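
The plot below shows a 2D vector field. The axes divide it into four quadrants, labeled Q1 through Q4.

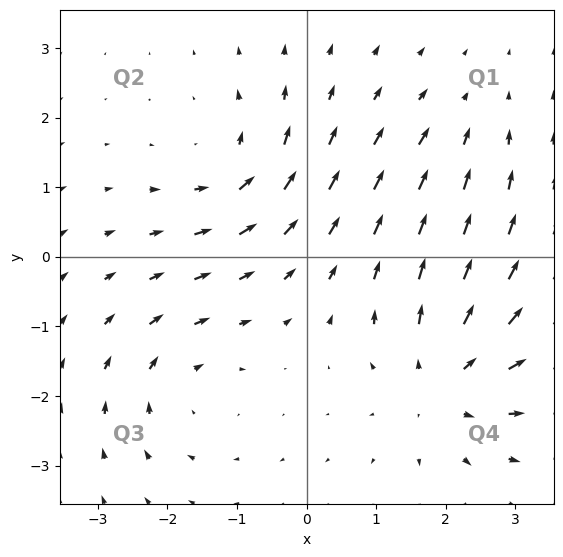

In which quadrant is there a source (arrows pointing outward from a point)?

Q4

The source sits at approximately (2.0, -1.8), which lies in quadrant Q4. The divergence there is about +5, positive as expected for a source.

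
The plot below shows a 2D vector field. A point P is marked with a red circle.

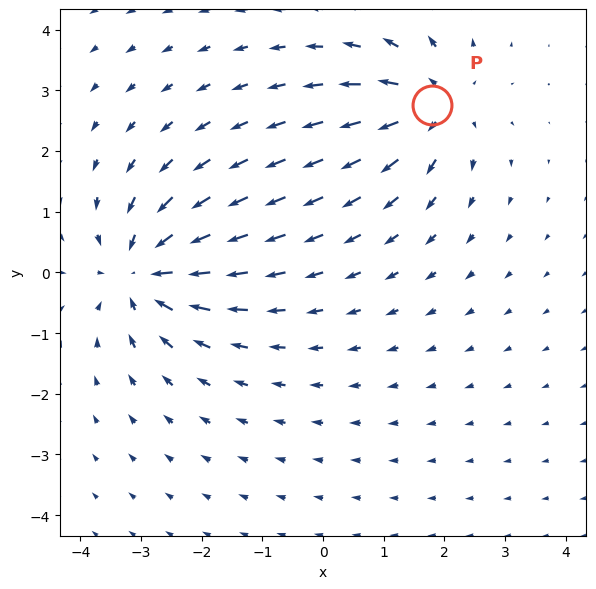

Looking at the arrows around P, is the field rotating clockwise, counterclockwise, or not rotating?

Near P at (1.8, 2.8) the arrows show no circulation. The curl there is ≈0.

not rotating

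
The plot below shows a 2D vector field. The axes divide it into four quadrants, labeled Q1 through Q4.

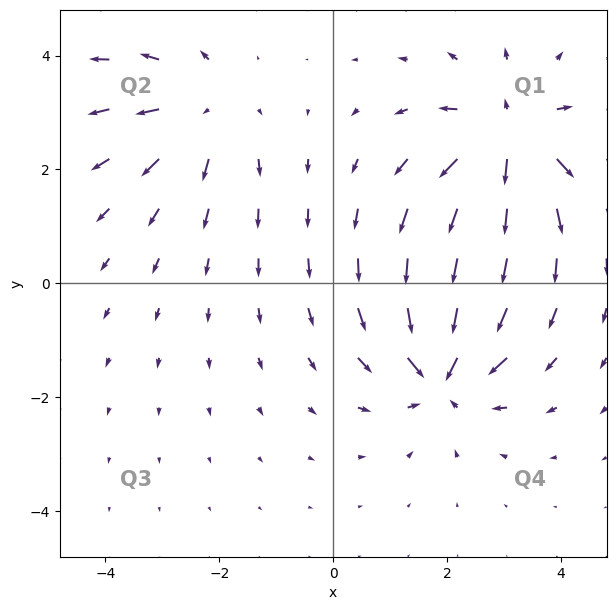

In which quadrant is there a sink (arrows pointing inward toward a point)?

Q4

The sink sits at approximately (1.9, -1.5), which lies in quadrant Q4. The divergence there is about -6, negative as expected for a sink.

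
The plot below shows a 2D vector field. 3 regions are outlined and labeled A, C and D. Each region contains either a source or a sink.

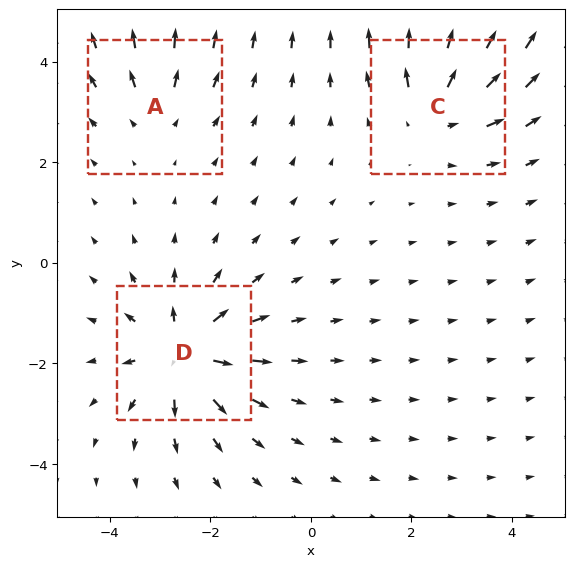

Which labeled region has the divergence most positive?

D

Divergence at each region's feature centre — A: about +2, C: about +4, D: about +5. Region D is most positive.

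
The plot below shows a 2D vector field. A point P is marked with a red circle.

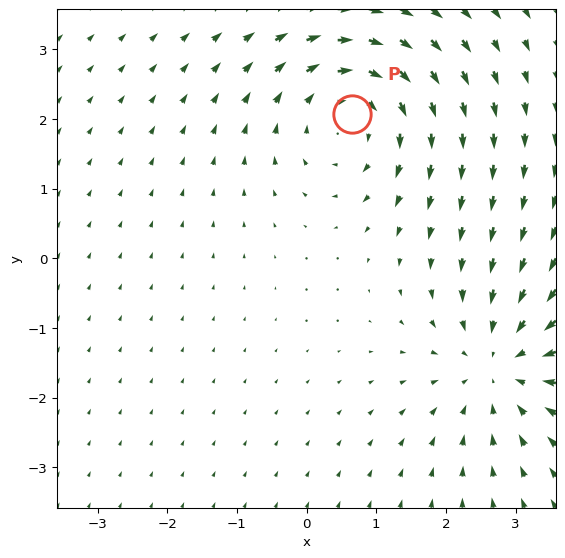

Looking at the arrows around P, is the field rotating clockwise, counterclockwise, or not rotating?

Near P at (0.7, 2.1) the arrows circulate clockwise. The curl (z-component) there is about -4; negative curl means clockwise rotation.

clockwise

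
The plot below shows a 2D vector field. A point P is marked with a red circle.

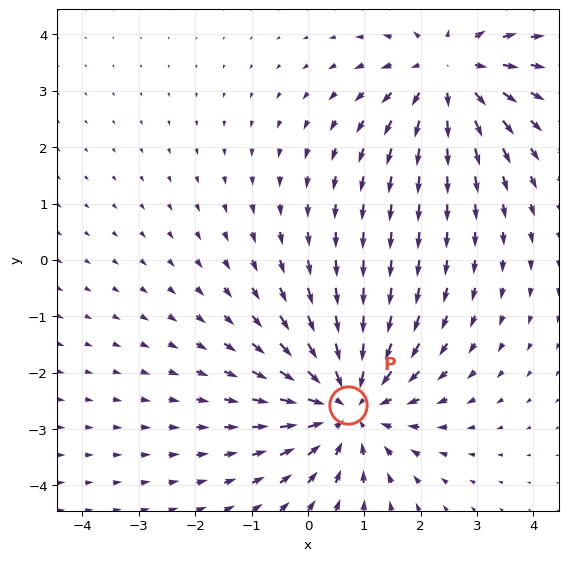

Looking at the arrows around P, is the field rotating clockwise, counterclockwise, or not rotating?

not rotating

Near P at (0.7, -2.6) the arrows show no circulation. The curl there is ≈0.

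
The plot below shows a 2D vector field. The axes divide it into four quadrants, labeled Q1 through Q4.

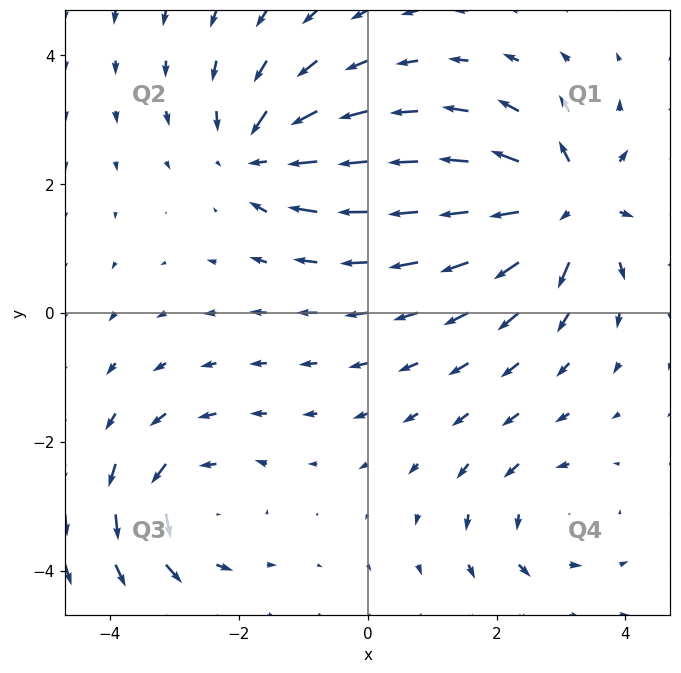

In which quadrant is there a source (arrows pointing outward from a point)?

Q1

The source sits at approximately (3.1, 1.7), which lies in quadrant Q1. The divergence there is about +6, positive as expected for a source.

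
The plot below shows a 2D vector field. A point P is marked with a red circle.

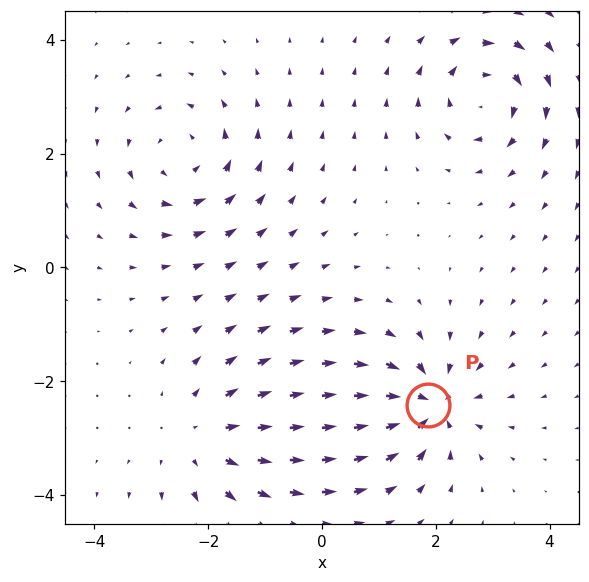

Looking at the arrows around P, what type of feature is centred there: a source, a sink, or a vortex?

sink

At P (1.9, -2.4) the arrows converge inward. Divergence about -6, curl ≈0 — negative divergence with near-zero curl is a sink.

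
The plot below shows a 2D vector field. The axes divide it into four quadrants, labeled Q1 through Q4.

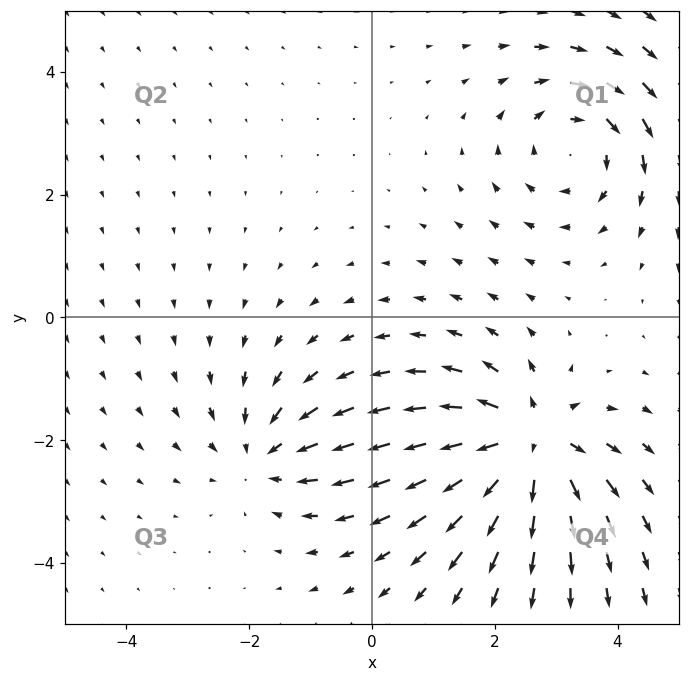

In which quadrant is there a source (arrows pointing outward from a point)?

Q4

The source sits at approximately (2.6, -2.0), which lies in quadrant Q4. The divergence there is about +6, positive as expected for a source.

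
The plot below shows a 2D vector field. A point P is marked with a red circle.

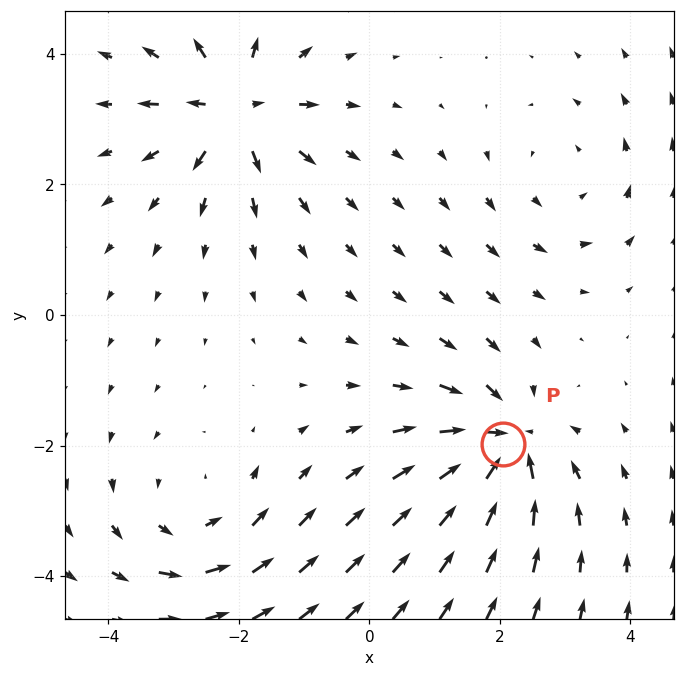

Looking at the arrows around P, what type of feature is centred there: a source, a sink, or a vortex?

sink

At P (2.0, -2.0) the arrows converge inward. Divergence about -6, curl ≈0 — negative divergence with near-zero curl is a sink.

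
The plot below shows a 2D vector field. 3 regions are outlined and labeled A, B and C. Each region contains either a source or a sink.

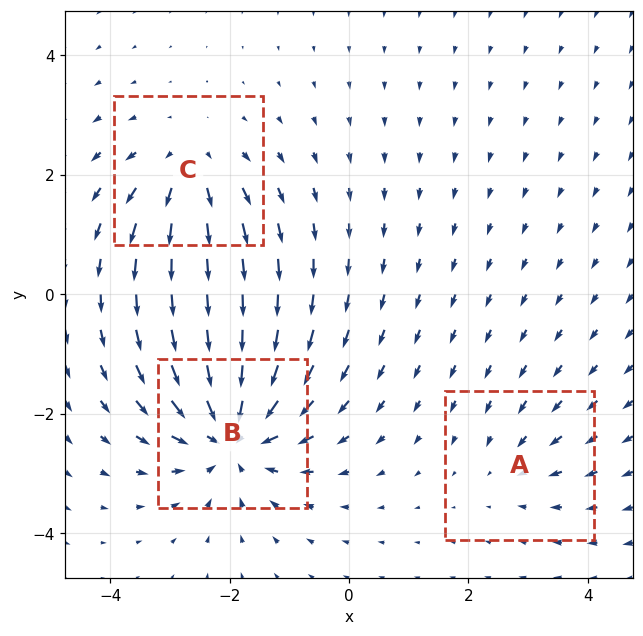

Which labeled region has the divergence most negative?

Divergence at each region's feature centre — A: about -2, B: about -5, C: about +3. Region B is most negative.

B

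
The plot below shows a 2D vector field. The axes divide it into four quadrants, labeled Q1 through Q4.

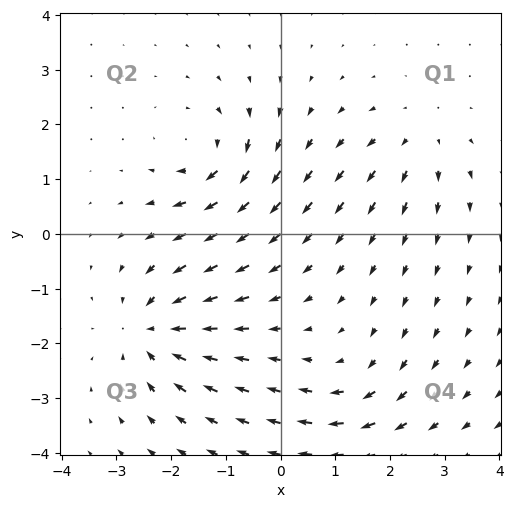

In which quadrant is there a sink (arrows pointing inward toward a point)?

Q3

The sink sits at approximately (-2.3, -1.8), which lies in quadrant Q3. The divergence there is about -5, negative as expected for a sink.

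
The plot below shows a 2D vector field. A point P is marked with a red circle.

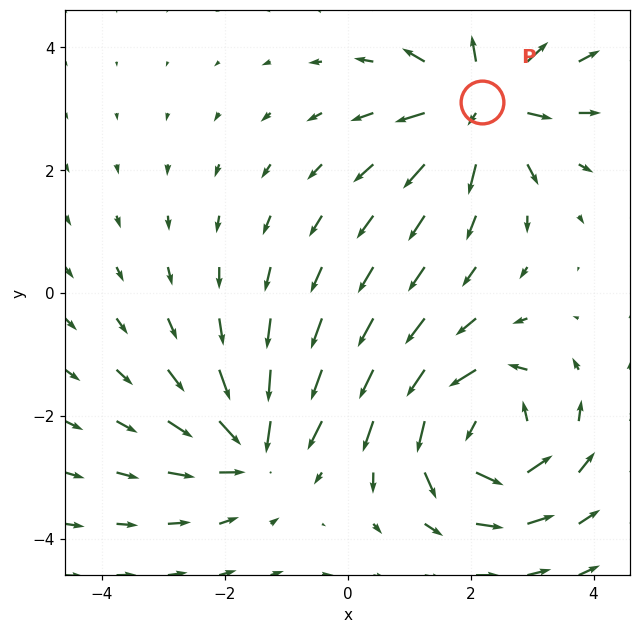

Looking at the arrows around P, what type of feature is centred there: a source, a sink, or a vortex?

source

At P (2.2, 3.1) the arrows spread outward. Divergence about +5, curl ≈0 — positive divergence with near-zero curl is a source.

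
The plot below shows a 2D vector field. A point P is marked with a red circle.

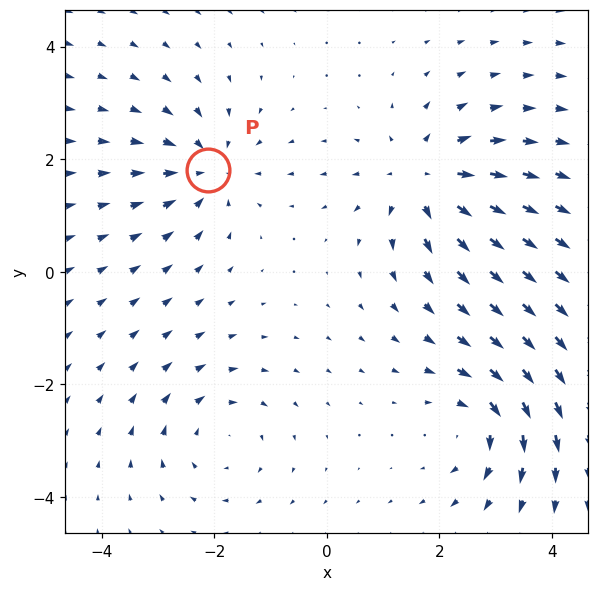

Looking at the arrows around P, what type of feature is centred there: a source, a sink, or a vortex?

sink

At P (-2.1, 1.8) the arrows converge inward. Divergence about -4, curl ≈0 — negative divergence with near-zero curl is a sink.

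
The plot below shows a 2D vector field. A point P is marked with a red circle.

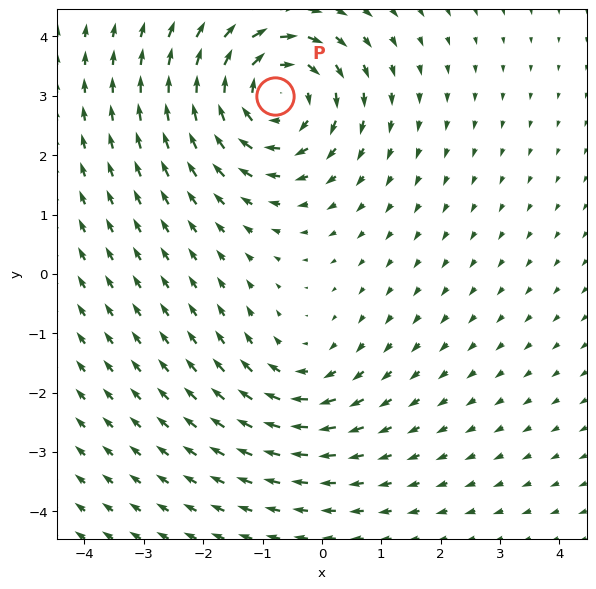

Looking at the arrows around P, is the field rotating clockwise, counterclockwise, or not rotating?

Near P at (-0.8, 3.0) the arrows circulate clockwise. The curl (z-component) there is about -5; negative curl means clockwise rotation.

clockwise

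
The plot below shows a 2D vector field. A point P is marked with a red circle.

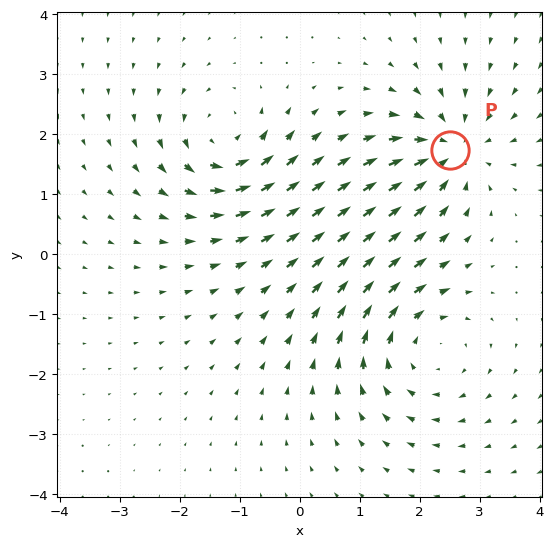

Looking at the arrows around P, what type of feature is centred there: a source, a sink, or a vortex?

At P (2.5, 1.7) the arrows converge inward. Divergence about -4, curl ≈0 — negative divergence with near-zero curl is a sink.

sink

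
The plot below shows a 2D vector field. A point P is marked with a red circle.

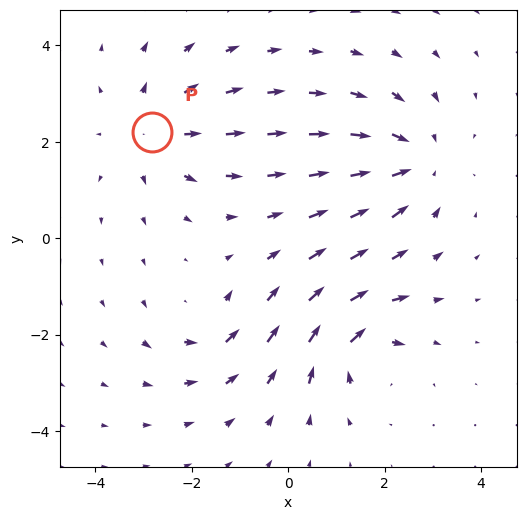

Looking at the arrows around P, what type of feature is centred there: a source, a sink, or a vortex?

source

At P (-2.8, 2.2) the arrows spread outward. Divergence about +4, curl ≈0 — positive divergence with near-zero curl is a source.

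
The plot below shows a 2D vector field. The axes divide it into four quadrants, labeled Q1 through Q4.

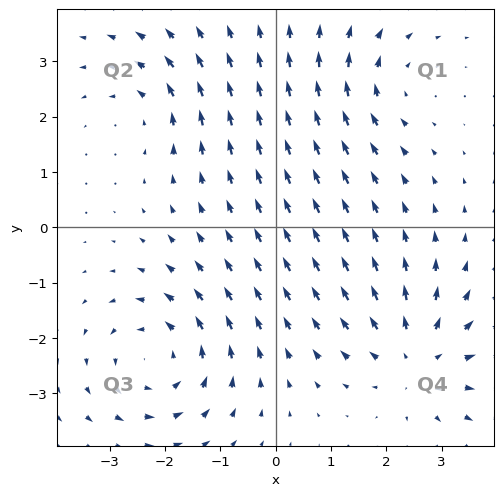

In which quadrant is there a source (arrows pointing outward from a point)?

The source sits at approximately (2.6, -2.4), which lies in quadrant Q4. The divergence there is about +4, positive as expected for a source.

Q4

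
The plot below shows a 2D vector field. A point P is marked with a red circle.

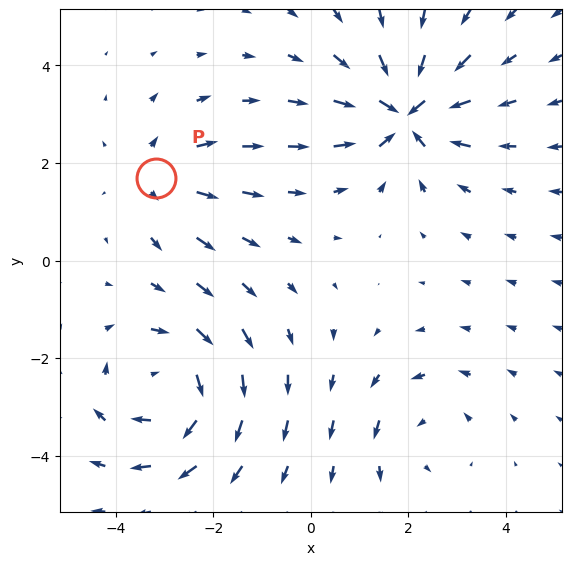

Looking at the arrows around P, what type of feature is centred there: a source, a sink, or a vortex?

At P (-3.2, 1.7) the arrows spread outward. Divergence about +3, curl ≈0 — positive divergence with near-zero curl is a source.

source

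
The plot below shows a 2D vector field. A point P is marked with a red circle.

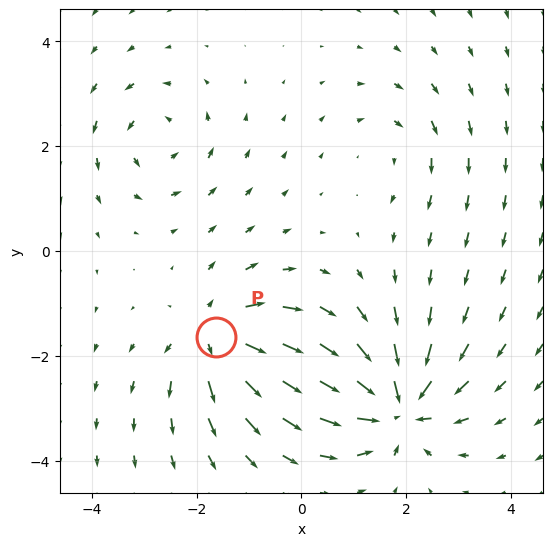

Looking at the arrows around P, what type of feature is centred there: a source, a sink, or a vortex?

At P (-1.6, -1.6) the arrows spread outward. Divergence about +5, curl ≈0 — positive divergence with near-zero curl is a source.

source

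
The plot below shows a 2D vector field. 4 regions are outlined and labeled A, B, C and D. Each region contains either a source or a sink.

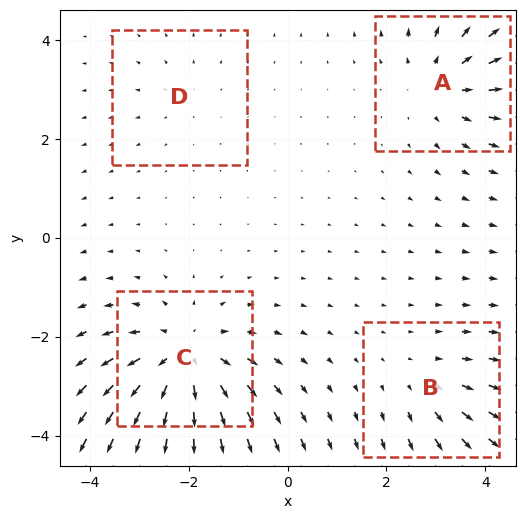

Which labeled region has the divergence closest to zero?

D

Divergence at each region's feature centre — A: about +4, B: about +3, C: about +6, D: about +2. Region D is closest to zero.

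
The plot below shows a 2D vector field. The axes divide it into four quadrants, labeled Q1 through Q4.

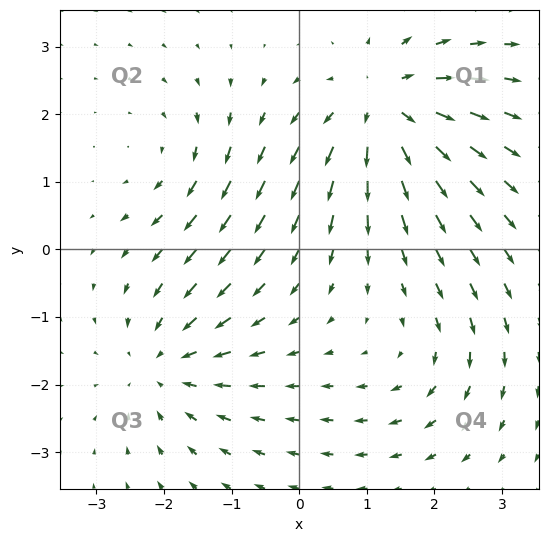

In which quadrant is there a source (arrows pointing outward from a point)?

The source sits at approximately (1.3, 2.1), which lies in quadrant Q1. The divergence there is about +6, positive as expected for a source.

Q1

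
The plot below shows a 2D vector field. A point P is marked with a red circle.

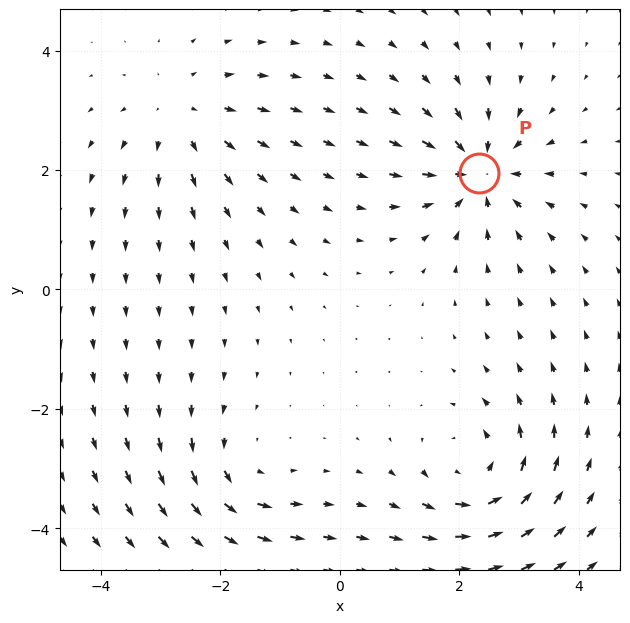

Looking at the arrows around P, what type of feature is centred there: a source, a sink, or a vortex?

sink

At P (2.3, 2.0) the arrows converge inward. Divergence about -6, curl ≈0 — negative divergence with near-zero curl is a sink.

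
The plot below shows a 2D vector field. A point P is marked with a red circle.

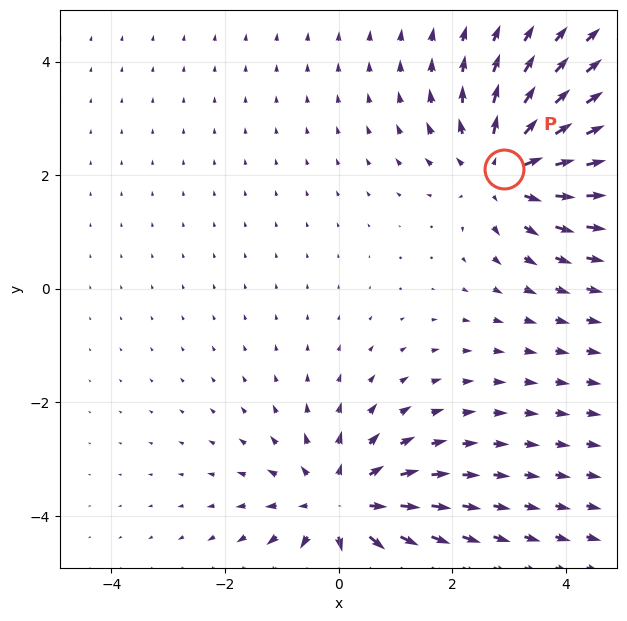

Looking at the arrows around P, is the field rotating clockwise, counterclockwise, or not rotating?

Near P at (2.9, 2.1) the arrows show no circulation. The curl there is ≈0.

not rotating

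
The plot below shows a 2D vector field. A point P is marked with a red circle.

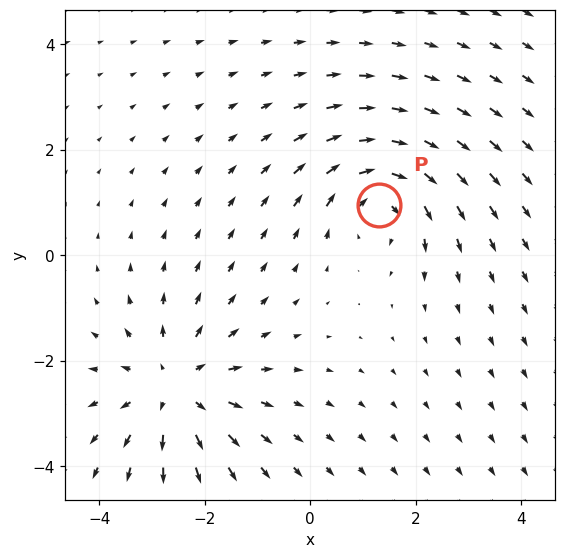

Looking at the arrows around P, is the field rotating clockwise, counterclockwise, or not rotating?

clockwise

Near P at (1.3, 1.0) the arrows circulate clockwise. The curl (z-component) there is about -3; negative curl means clockwise rotation.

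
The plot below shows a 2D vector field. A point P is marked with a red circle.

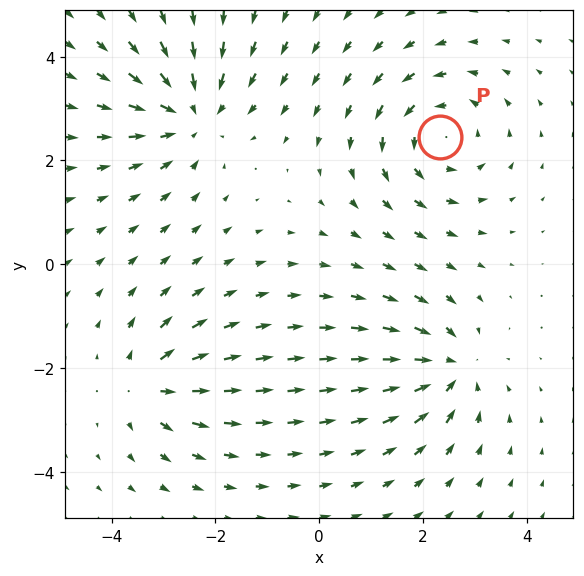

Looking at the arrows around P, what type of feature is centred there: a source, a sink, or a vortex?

vortex

At P (2.3, 2.5) the arrows circulate counterclockwise. Divergence ≈0, curl about +4 — near-zero divergence with nonzero curl is a vortex.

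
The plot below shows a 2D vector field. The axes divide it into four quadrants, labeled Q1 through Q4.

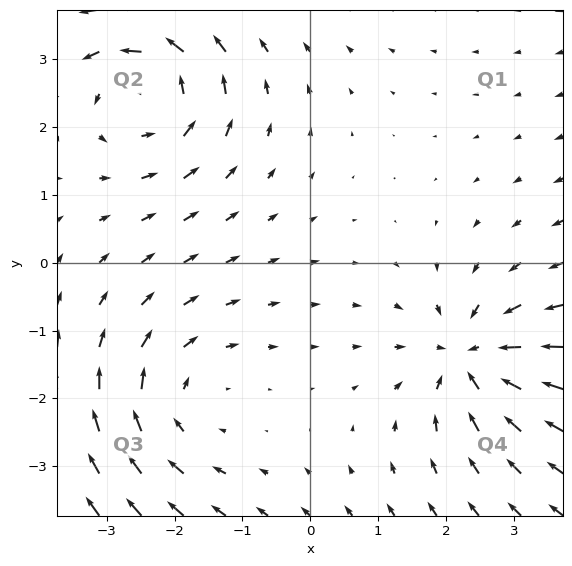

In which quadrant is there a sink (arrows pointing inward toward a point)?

Q4

The sink sits at approximately (2.4, -1.4), which lies in quadrant Q4. The divergence there is about -4, negative as expected for a sink.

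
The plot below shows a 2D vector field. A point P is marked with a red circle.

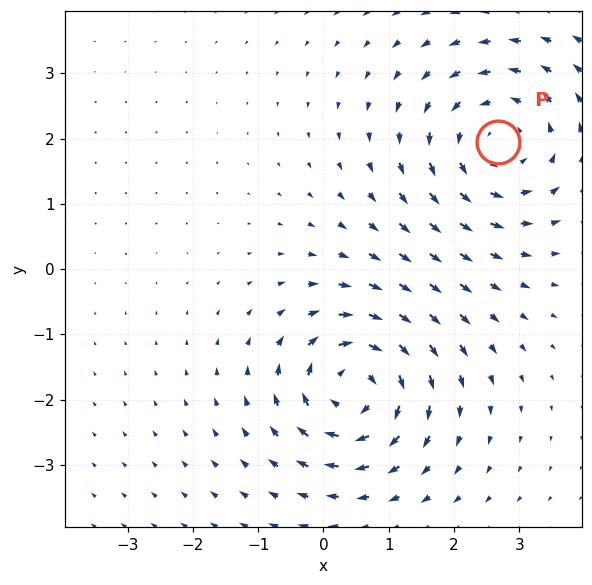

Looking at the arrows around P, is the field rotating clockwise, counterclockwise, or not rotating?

counterclockwise

Near P at (2.7, 1.9) the arrows circulate counterclockwise. The curl (z-component) there is about +3; positive curl means counterclockwise rotation.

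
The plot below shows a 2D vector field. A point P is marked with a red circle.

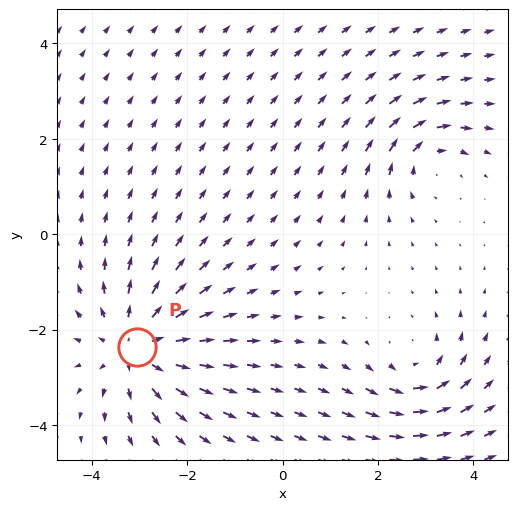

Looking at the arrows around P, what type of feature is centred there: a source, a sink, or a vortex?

source

At P (-3.1, -2.4) the arrows spread outward. Divergence about +4, curl ≈0 — positive divergence with near-zero curl is a source.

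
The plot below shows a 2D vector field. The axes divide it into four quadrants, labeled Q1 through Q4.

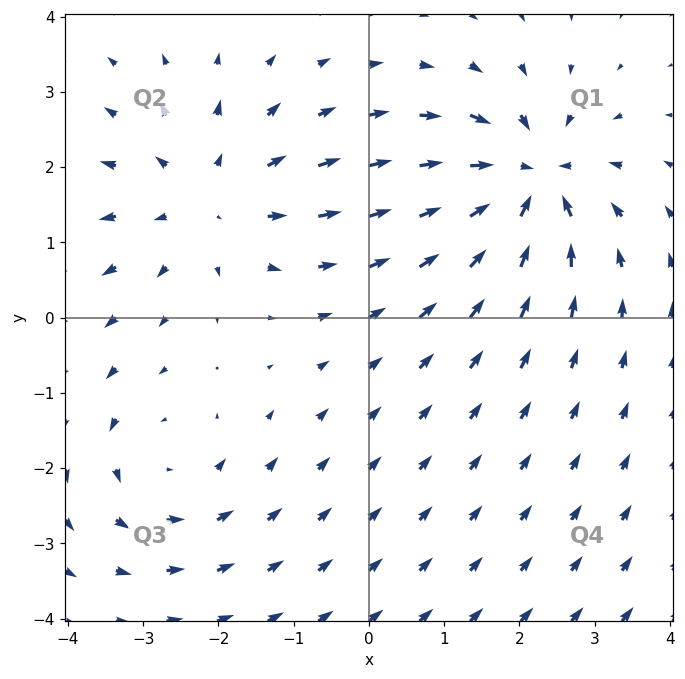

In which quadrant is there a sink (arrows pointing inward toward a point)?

The sink sits at approximately (2.1, 1.8), which lies in quadrant Q1. The divergence there is about -6, negative as expected for a sink.

Q1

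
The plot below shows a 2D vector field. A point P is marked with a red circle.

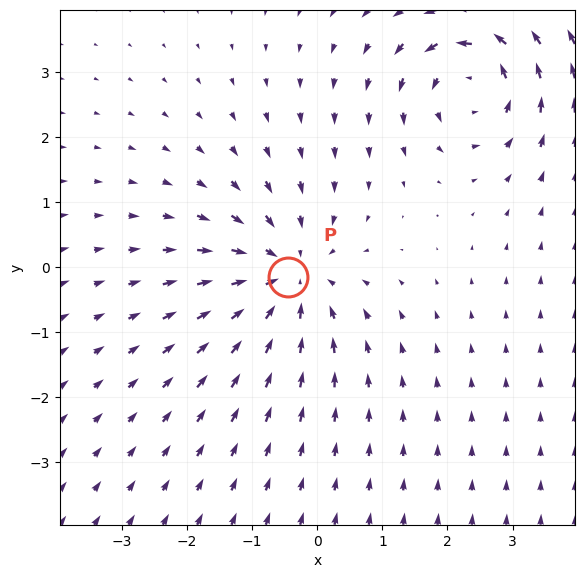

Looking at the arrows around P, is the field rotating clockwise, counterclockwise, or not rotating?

not rotating

Near P at (-0.5, -0.1) the arrows show no circulation. The curl there is ≈0.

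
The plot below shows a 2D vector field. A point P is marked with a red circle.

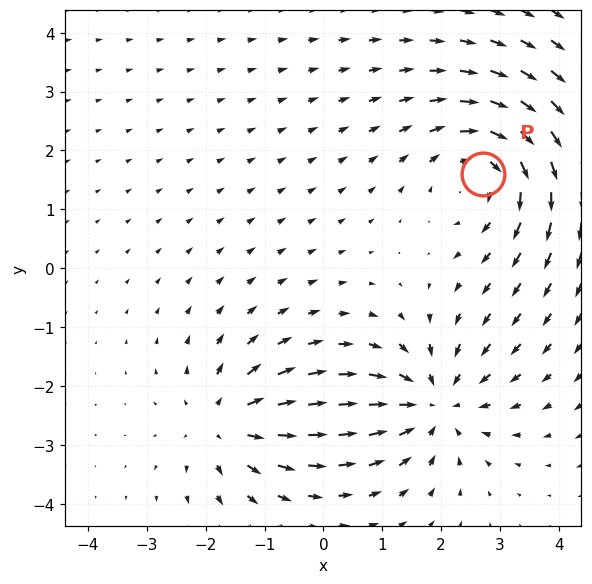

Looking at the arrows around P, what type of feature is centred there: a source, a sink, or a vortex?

vortex

At P (2.7, 1.6) the arrows circulate clockwise. Divergence ≈0, curl about -4 — near-zero divergence with nonzero curl is a vortex.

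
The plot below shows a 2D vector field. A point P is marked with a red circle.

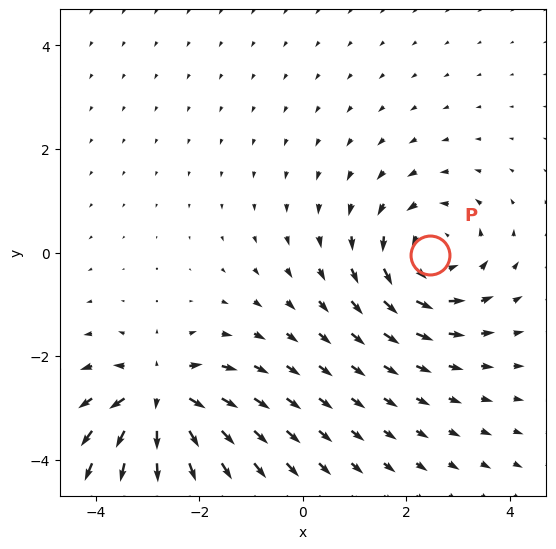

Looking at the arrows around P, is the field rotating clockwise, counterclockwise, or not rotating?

Near P at (2.5, -0.0) the arrows circulate counterclockwise. The curl (z-component) there is about +4; positive curl means counterclockwise rotation.

counterclockwise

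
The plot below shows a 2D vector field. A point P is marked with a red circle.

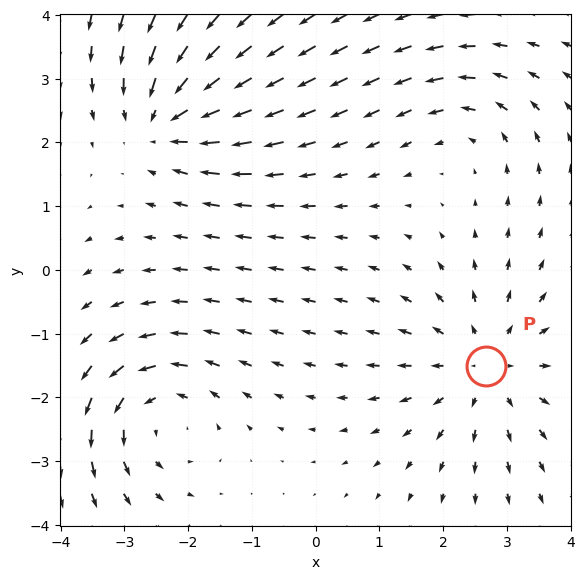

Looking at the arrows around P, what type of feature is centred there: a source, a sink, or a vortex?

At P (2.7, -1.5) the arrows spread outward. Divergence about +3, curl ≈0 — positive divergence with near-zero curl is a source.

source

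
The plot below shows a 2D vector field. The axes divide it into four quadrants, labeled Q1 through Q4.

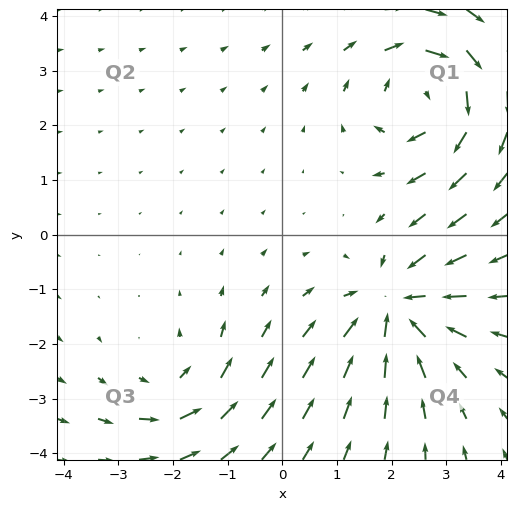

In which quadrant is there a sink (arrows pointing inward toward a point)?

The sink sits at approximately (2.1, -1.3), which lies in quadrant Q4. The divergence there is about -4, negative as expected for a sink.

Q4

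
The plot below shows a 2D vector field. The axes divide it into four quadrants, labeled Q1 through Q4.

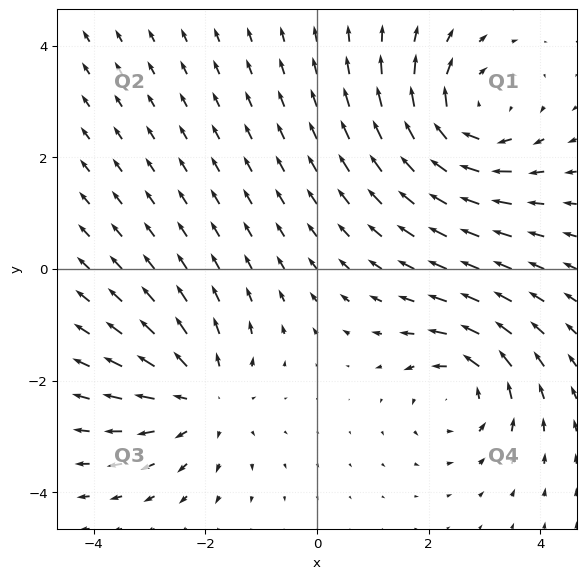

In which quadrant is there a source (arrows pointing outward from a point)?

Q3

The source sits at approximately (-2.0, -2.3), which lies in quadrant Q3. The divergence there is about +4, positive as expected for a source.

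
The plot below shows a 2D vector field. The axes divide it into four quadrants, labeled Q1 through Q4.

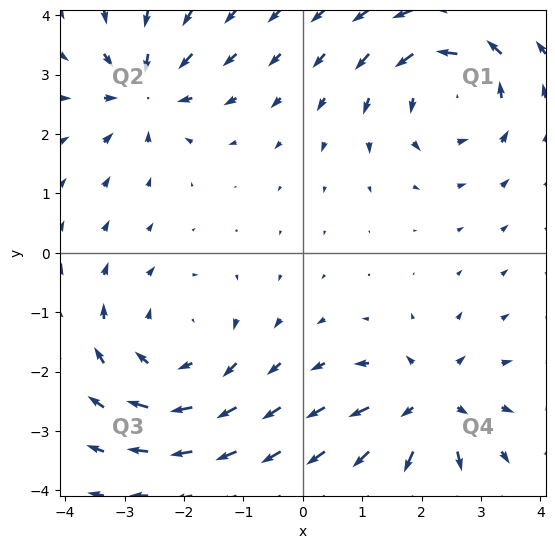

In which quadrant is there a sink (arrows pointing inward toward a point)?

Q2

The sink sits at approximately (-2.7, 2.7), which lies in quadrant Q2. The divergence there is about -4, negative as expected for a sink.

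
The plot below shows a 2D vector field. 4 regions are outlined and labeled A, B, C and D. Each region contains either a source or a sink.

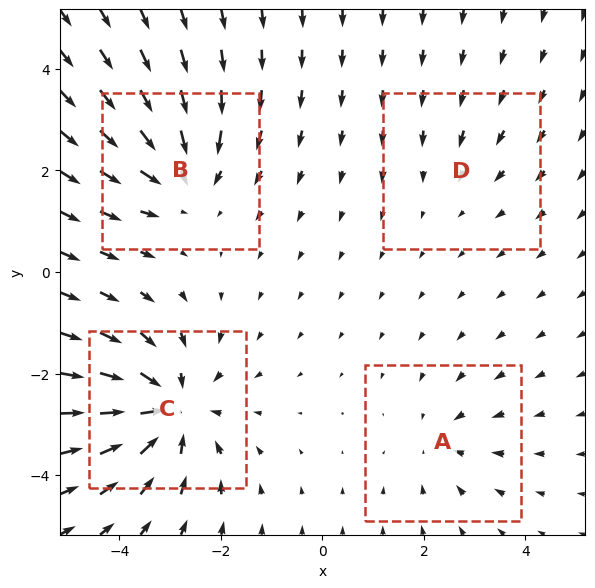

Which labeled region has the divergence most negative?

C

Divergence at each region's feature centre — A: about -3, B: about -5, C: about -6, D: about -2. Region C is most negative.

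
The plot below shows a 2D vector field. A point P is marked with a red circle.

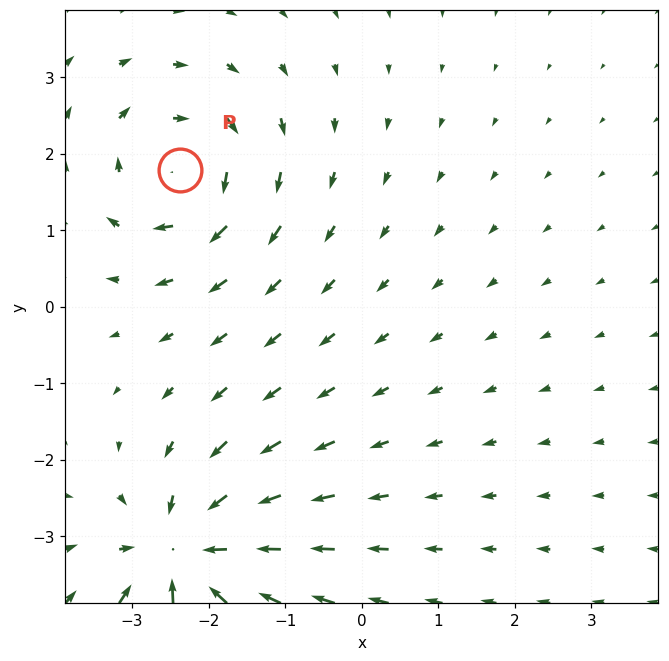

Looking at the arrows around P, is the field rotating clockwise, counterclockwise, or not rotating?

Near P at (-2.4, 1.8) the arrows circulate clockwise. The curl (z-component) there is about -4; negative curl means clockwise rotation.

clockwise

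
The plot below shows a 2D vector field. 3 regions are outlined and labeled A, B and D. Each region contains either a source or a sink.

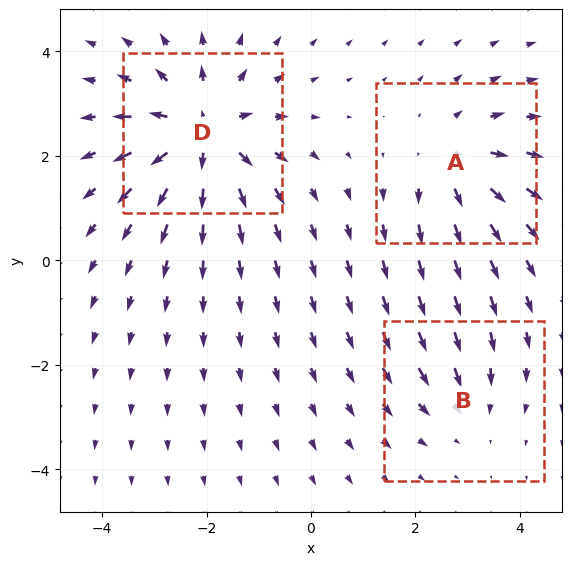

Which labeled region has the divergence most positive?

D

Divergence at each region's feature centre — A: about +3, B: about -2, D: about +5. Region D is most positive.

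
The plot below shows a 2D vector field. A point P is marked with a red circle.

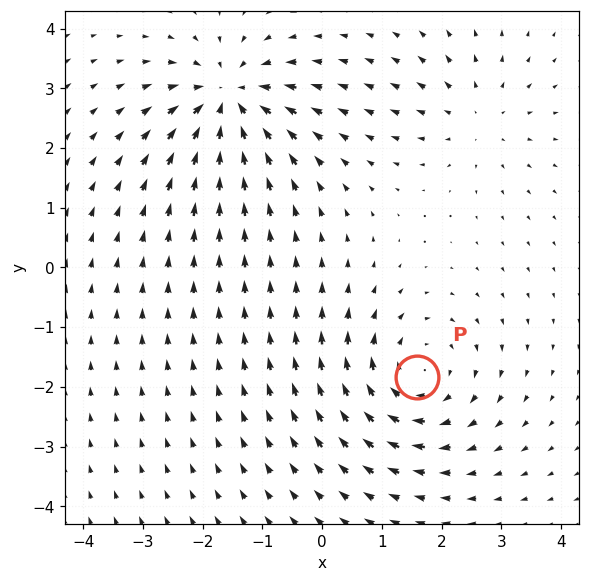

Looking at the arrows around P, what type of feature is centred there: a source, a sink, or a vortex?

At P (1.6, -1.8) the arrows circulate clockwise. Divergence ≈0, curl about -4 — near-zero divergence with nonzero curl is a vortex.

vortex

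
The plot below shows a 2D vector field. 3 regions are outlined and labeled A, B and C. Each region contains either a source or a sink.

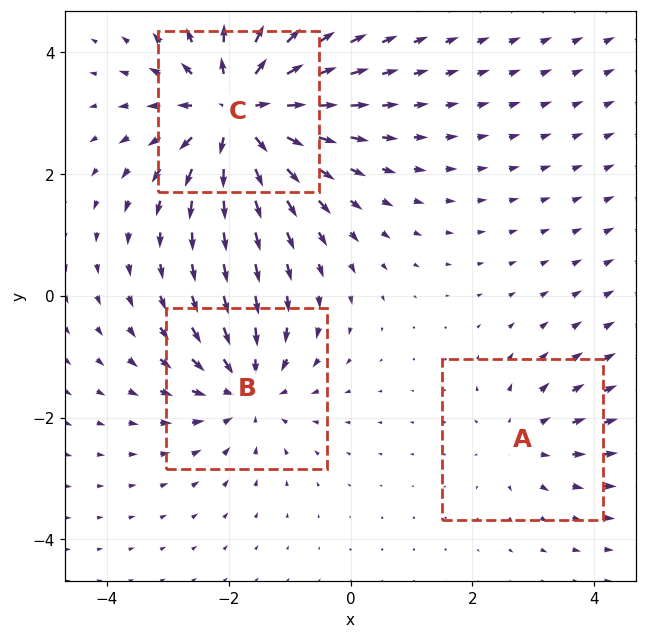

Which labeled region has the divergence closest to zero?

Divergence at each region's feature centre — A: about +2, B: about -4, C: about +6. Region A is closest to zero.

A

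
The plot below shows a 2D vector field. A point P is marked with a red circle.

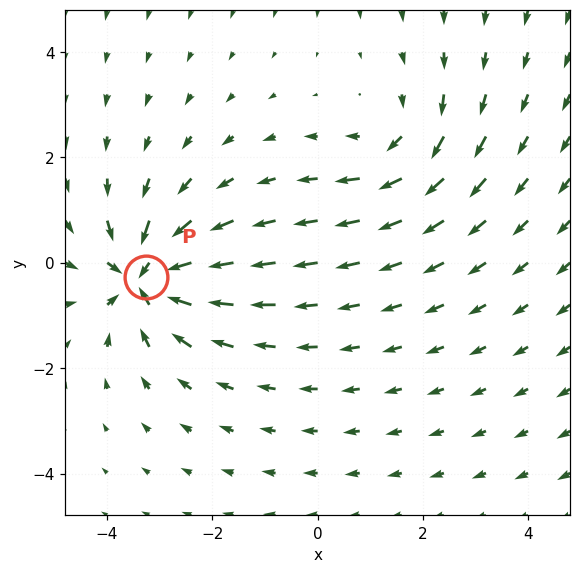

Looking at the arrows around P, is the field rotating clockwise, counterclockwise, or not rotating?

not rotating

Near P at (-3.3, -0.3) the arrows show no circulation. The curl there is ≈0.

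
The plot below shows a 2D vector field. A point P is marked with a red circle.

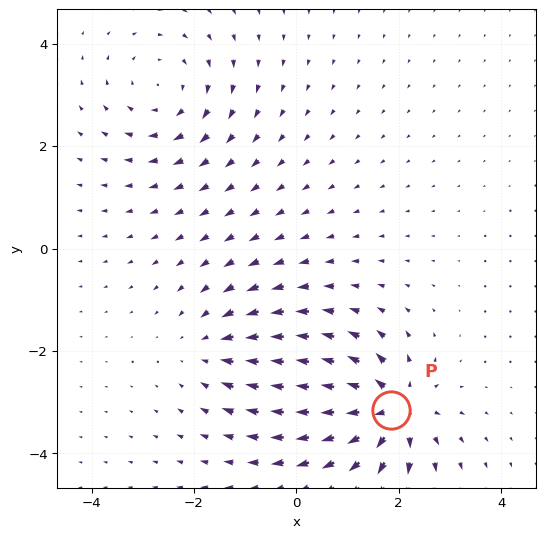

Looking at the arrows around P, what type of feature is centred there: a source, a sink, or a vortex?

source

At P (1.8, -3.2) the arrows spread outward. Divergence about +7, curl ≈0 — positive divergence with near-zero curl is a source.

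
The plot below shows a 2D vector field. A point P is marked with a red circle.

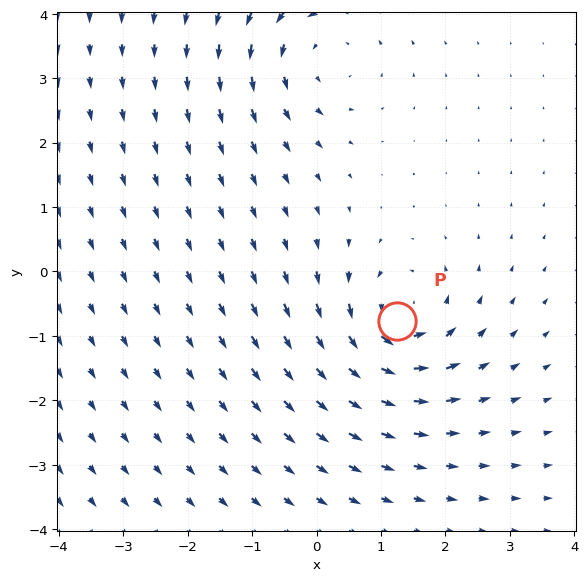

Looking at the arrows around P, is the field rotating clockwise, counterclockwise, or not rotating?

counterclockwise

Near P at (1.2, -0.8) the arrows circulate counterclockwise. The curl (z-component) there is about +6; positive curl means counterclockwise rotation.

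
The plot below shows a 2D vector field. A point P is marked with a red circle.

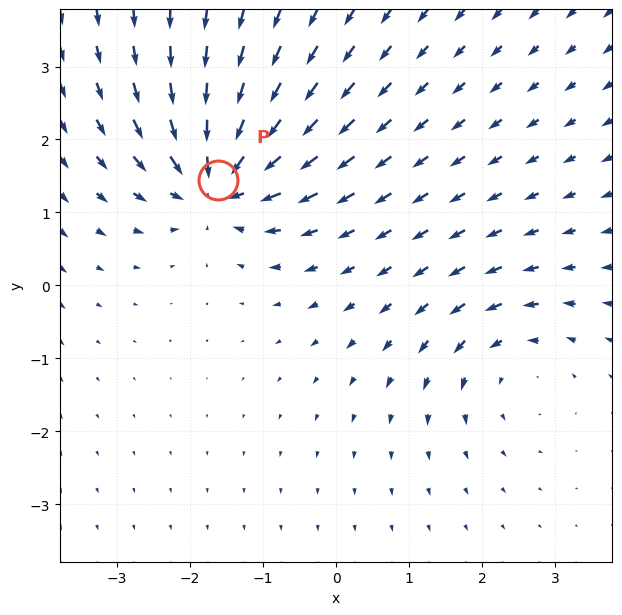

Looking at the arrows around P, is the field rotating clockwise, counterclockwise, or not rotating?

Near P at (-1.6, 1.4) the arrows show no circulation. The curl there is ≈0.

not rotating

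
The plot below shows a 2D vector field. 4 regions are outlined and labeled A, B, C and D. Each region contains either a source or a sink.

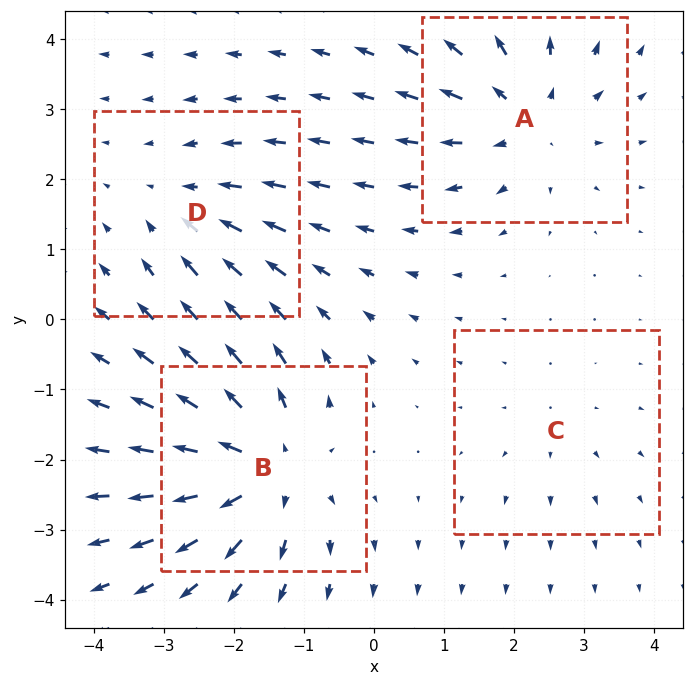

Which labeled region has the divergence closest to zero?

C

Divergence at each region's feature centre — A: about +5, B: about +6, C: about +2, D: about -3. Region C is closest to zero.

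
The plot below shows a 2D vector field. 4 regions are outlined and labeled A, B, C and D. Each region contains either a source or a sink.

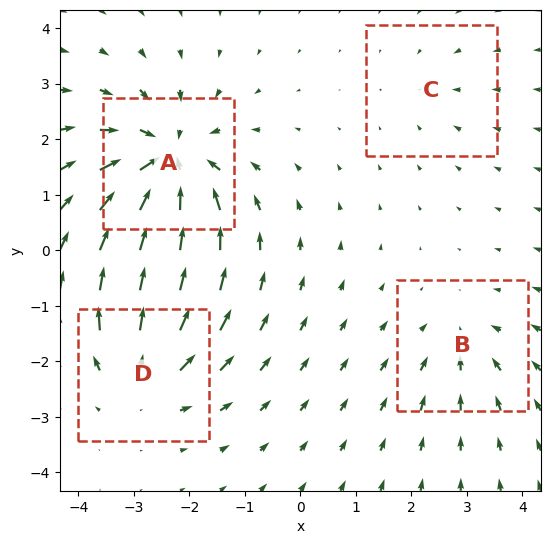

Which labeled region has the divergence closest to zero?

Divergence at each region's feature centre — A: about -7, B: about -3, C: about -2, D: about +5. Region C is closest to zero.

C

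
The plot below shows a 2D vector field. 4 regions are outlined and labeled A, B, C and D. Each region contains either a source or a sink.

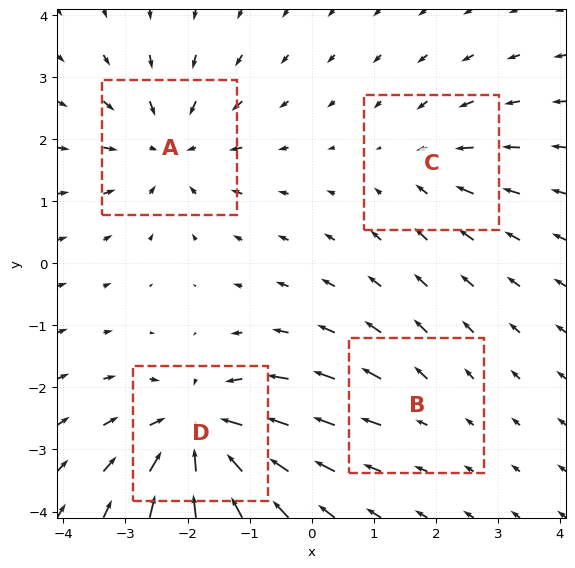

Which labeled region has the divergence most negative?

D

Divergence at each region's feature centre — A: about -5, B: about +2, C: about -3, D: about -7. Region D is most negative.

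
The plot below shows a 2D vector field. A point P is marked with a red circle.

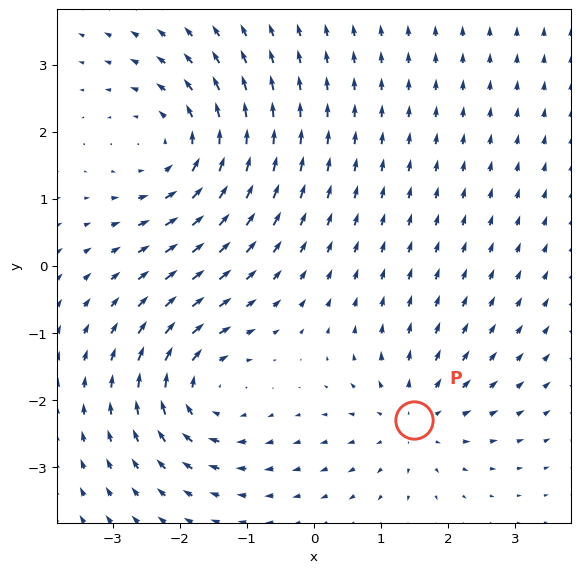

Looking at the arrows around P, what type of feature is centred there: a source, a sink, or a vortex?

At P (1.5, -2.3) the arrows spread outward. Divergence about +4, curl ≈0 — positive divergence with near-zero curl is a source.

source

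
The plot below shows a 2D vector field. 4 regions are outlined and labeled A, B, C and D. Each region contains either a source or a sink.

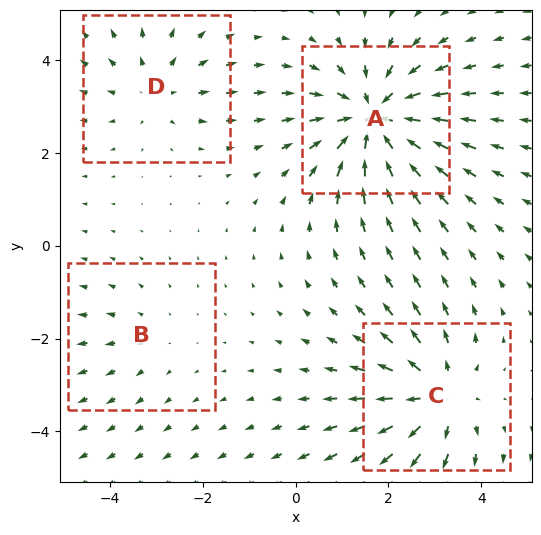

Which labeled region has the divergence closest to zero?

Divergence at each region's feature centre — A: about -6, B: about +2, C: about +5, D: about +3. Region B is closest to zero.

B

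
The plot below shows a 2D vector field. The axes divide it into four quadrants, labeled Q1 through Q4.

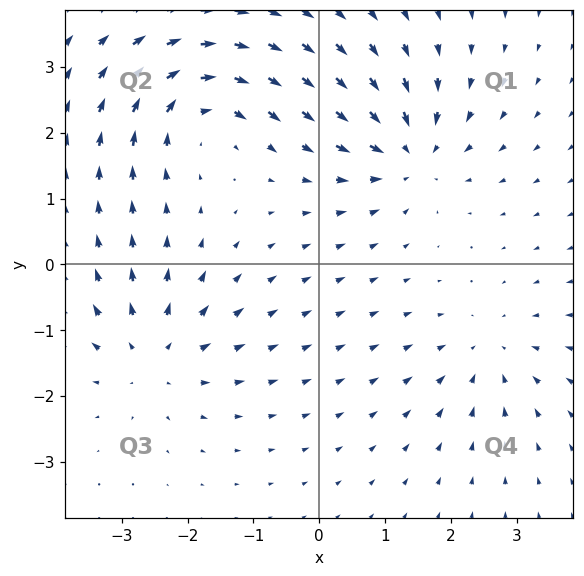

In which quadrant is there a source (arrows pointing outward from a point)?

The source sits at approximately (-2.5, -1.4), which lies in quadrant Q3. The divergence there is about +4, positive as expected for a source.

Q3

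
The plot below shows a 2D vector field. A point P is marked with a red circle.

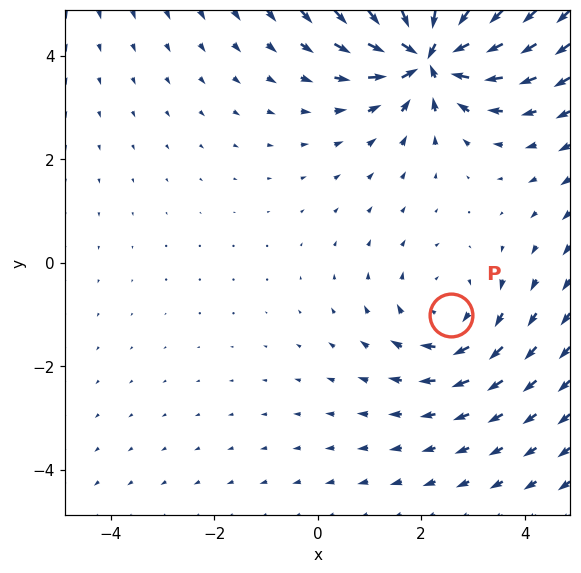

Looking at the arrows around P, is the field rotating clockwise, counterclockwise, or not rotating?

clockwise

Near P at (2.6, -1.0) the arrows circulate clockwise. The curl (z-component) there is about -2; negative curl means clockwise rotation.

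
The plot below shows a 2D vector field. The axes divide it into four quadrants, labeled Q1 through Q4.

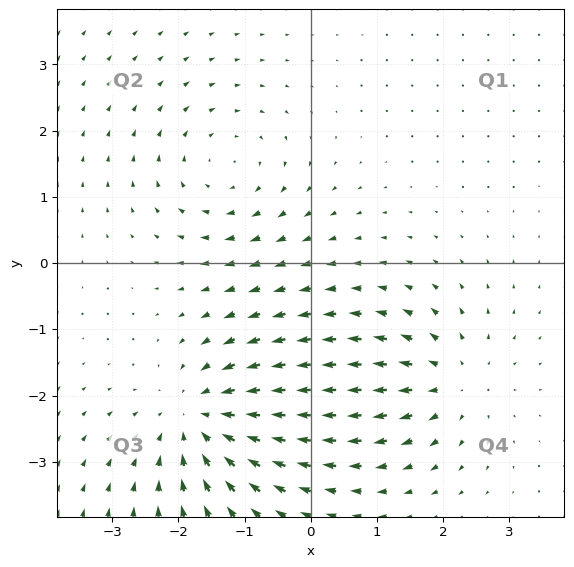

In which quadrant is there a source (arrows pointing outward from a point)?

Q4

The source sits at approximately (2.1, -1.8), which lies in quadrant Q4. The divergence there is about +4, positive as expected for a source.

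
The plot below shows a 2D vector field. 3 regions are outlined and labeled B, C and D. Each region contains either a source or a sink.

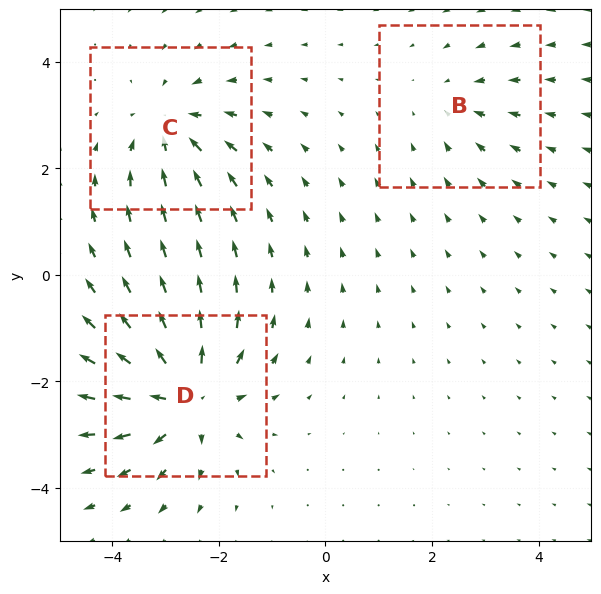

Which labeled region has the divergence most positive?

D

Divergence at each region's feature centre — B: about -2, C: about -3, D: about +5. Region D is most positive.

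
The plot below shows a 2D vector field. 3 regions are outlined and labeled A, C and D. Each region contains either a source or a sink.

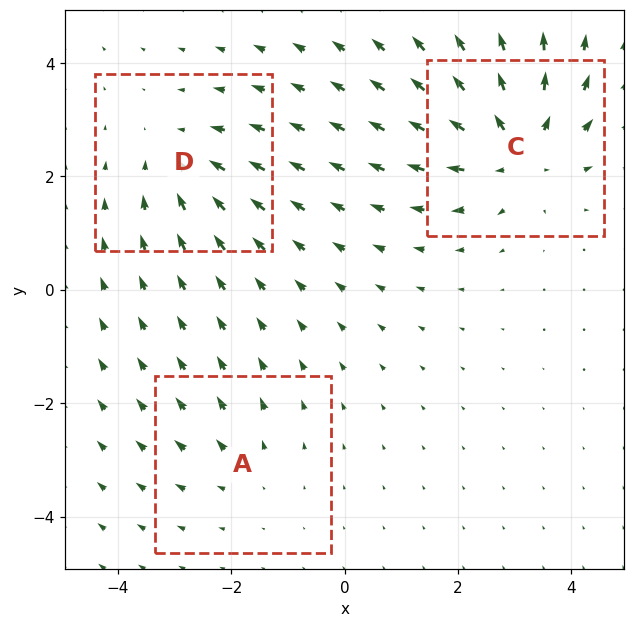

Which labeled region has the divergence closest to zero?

Divergence at each region's feature centre — A: about +2, C: about +5, D: about -3. Region A is closest to zero.

A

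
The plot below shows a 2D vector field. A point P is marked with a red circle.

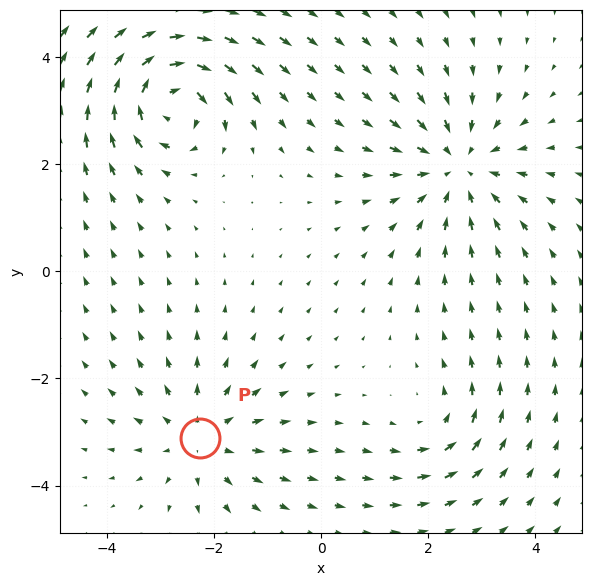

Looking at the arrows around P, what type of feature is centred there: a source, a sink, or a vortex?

source

At P (-2.3, -3.1) the arrows spread outward. Divergence about +4, curl ≈0 — positive divergence with near-zero curl is a source.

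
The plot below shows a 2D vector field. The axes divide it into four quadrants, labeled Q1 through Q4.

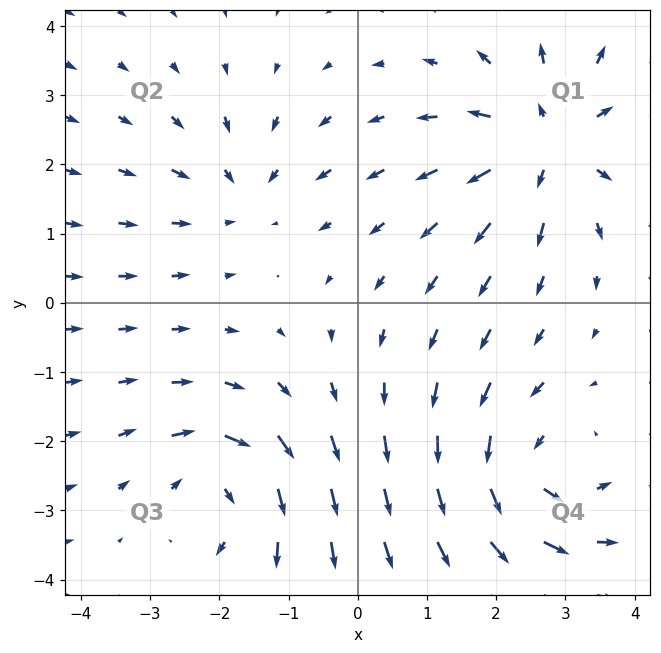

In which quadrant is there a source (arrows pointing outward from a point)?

The source sits at approximately (2.7, 2.3), which lies in quadrant Q1. The divergence there is about +5, positive as expected for a source.

Q1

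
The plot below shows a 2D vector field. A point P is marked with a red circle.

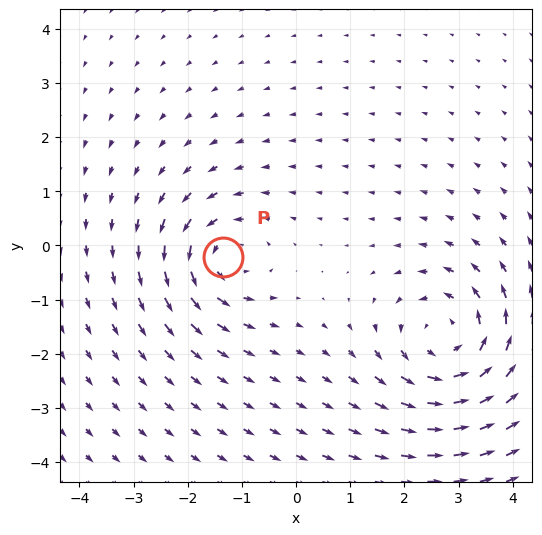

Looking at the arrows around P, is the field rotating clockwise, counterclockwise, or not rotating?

counterclockwise

Near P at (-1.3, -0.2) the arrows circulate counterclockwise. The curl (z-component) there is about +4; positive curl means counterclockwise rotation.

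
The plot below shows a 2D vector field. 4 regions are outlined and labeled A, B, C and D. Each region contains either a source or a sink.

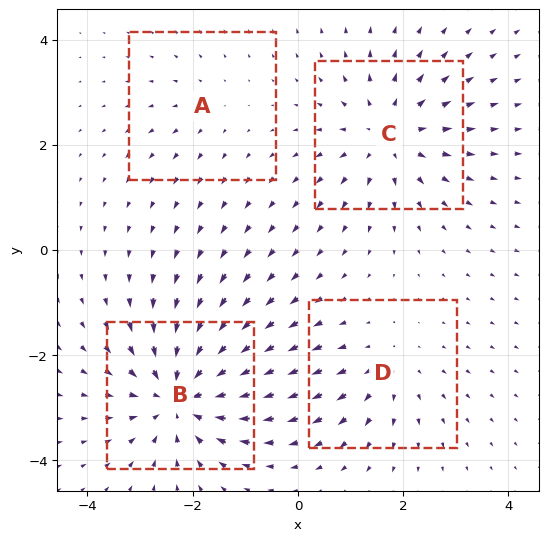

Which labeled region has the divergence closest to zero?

A

Divergence at each region's feature centre — A: about +2, B: about -7, C: about +5, D: about +3. Region A is closest to zero.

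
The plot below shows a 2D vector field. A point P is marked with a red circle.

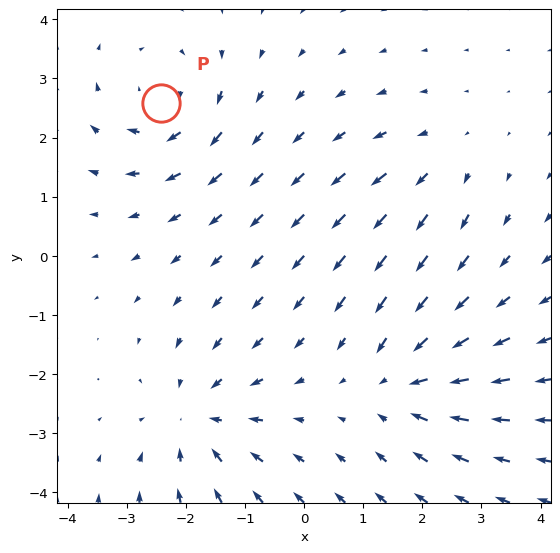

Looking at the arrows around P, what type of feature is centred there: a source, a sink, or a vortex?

vortex

At P (-2.4, 2.6) the arrows circulate clockwise. Divergence ≈0, curl about -4 — near-zero divergence with nonzero curl is a vortex.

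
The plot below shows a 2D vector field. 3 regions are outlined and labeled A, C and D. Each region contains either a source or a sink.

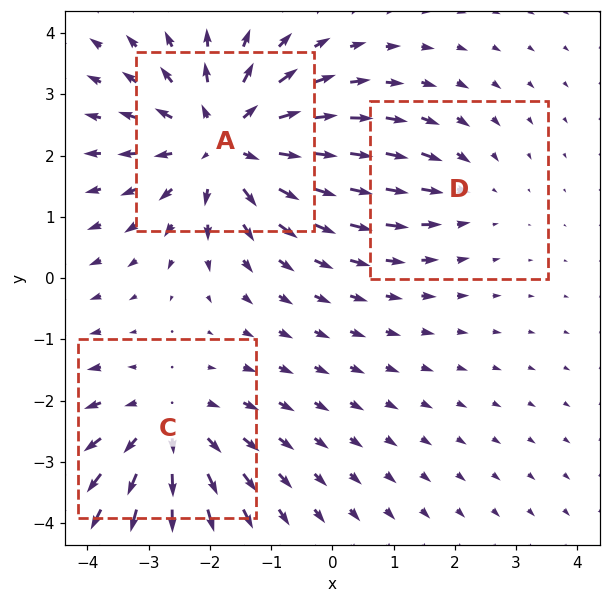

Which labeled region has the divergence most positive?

Divergence at each region's feature centre — A: about +4, C: about +3, D: about -2. Region A is most positive.

A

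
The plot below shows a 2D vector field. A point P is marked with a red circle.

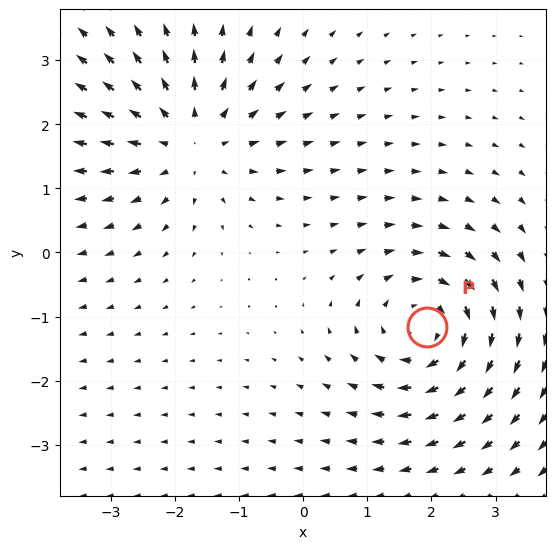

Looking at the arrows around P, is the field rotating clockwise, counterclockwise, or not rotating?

clockwise

Near P at (1.9, -1.2) the arrows circulate clockwise. The curl (z-component) there is about -3; negative curl means clockwise rotation.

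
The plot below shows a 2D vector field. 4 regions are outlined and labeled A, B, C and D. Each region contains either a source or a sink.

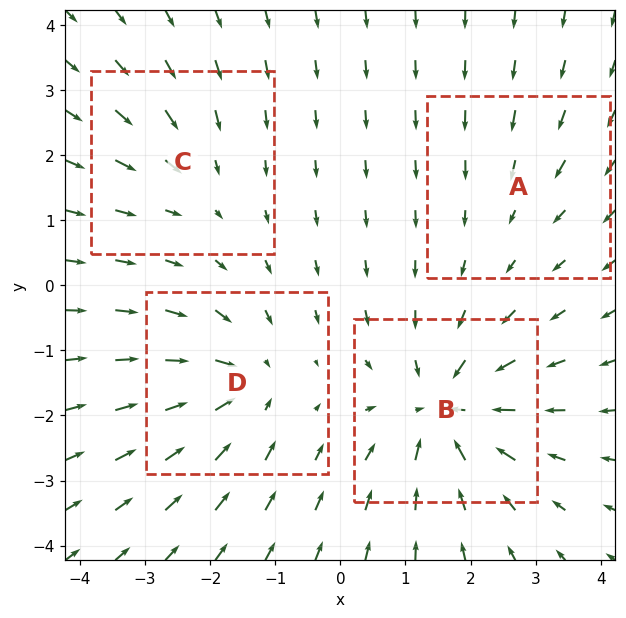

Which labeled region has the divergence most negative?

B

Divergence at each region's feature centre — A: about -2, B: about -7, C: about -3, D: about -5. Region B is most negative.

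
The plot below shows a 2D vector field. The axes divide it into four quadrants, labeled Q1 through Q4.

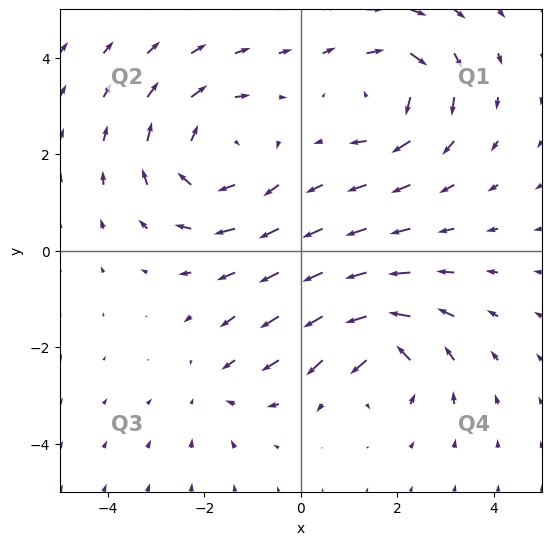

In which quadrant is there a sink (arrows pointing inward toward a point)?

The sink sits at approximately (-1.7, -2.8), which lies in quadrant Q3. The divergence there is about -2, negative as expected for a sink.

Q3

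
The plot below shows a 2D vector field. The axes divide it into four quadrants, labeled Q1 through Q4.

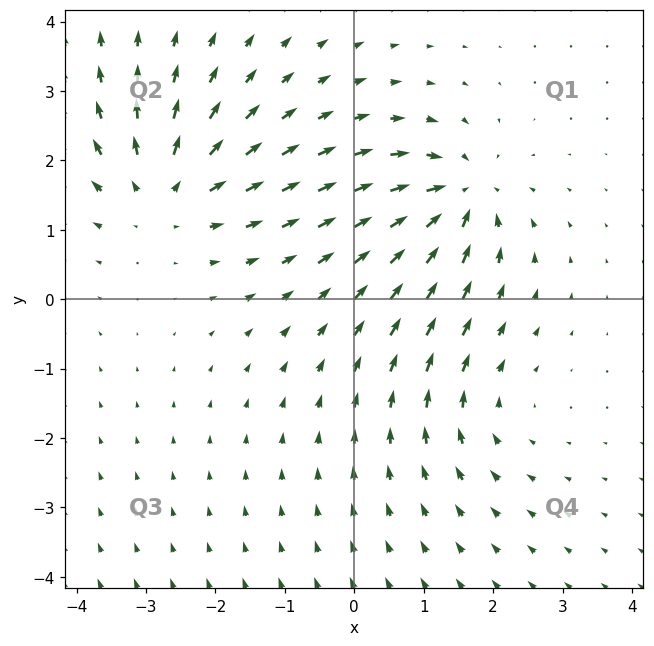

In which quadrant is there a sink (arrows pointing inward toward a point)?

The sink sits at approximately (1.5, 1.5), which lies in quadrant Q1. The divergence there is about -6, negative as expected for a sink.

Q1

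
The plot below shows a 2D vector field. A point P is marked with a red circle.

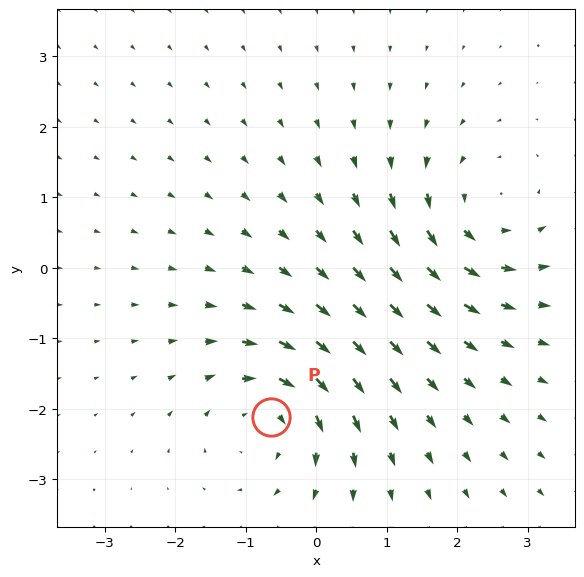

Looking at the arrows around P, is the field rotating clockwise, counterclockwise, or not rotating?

Near P at (-0.6, -2.1) the arrows circulate clockwise. The curl (z-component) there is about -5; negative curl means clockwise rotation.

clockwise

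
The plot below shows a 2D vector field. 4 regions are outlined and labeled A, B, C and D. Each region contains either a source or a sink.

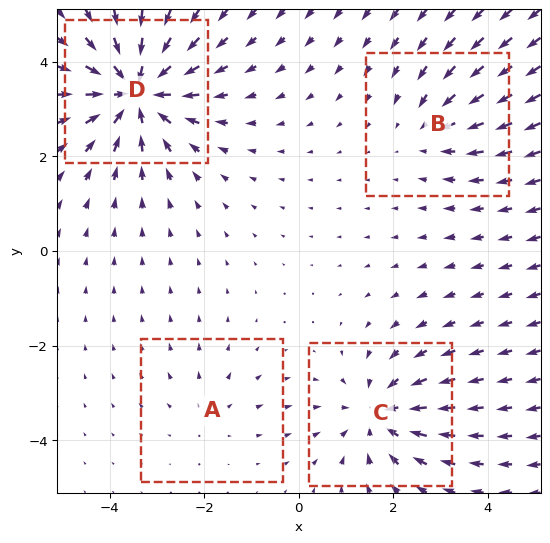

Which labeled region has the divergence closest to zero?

A

Divergence at each region's feature centre — A: about +2, B: about -3, C: about -5, D: about -7. Region A is closest to zero.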